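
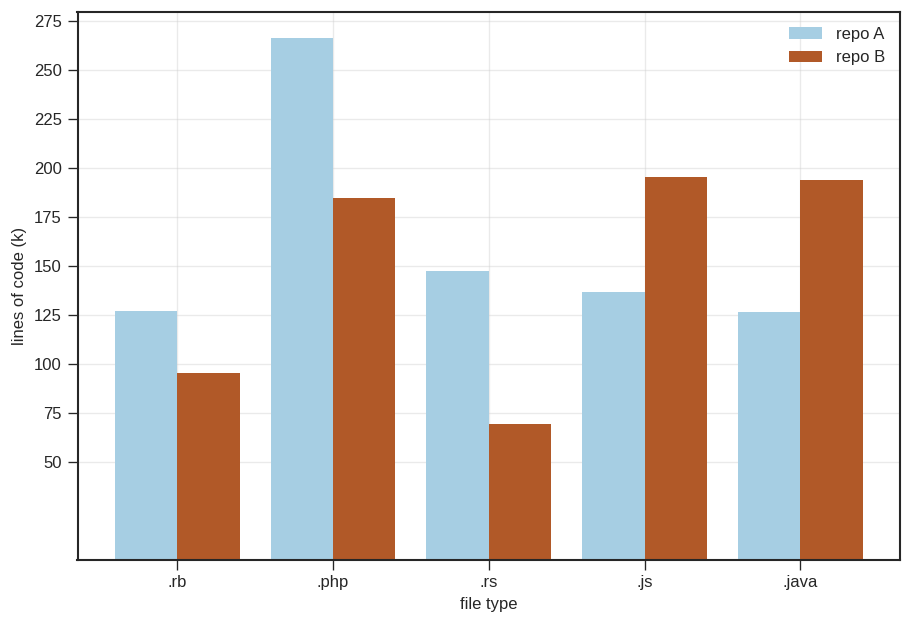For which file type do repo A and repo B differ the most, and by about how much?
.php: repo A ≈ 275, repo B ≈ 175 → gap ≈ 100. Next-largest (.rs) is only ≈ 75.

.php, ≈ 100 k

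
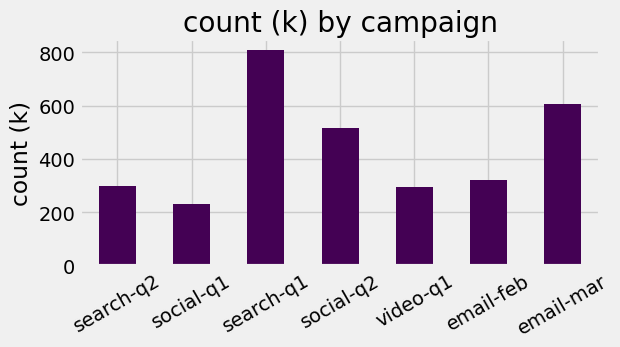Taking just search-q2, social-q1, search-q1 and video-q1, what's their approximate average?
(300 + 200 + 800 + 300) / 4 ≈ 400.

≈ 400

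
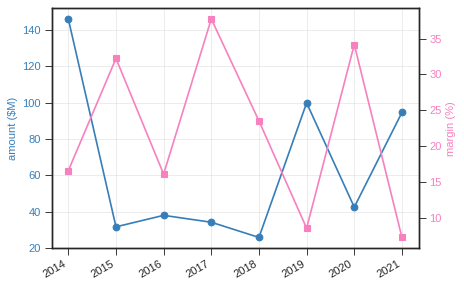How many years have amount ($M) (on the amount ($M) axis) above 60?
Above 60: 2014, 2019, 2021.

3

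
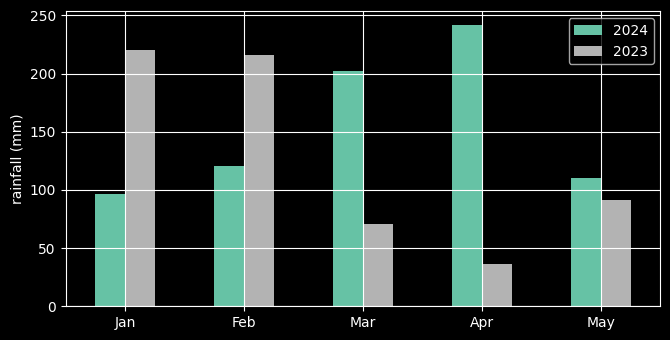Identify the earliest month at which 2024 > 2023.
Mar

Feb: 2024 ≈ 125 vs 2023 ≈ 225 (not yet); Mar: 2024 ≈ 200 vs 2023 ≈ 75 (first crossover).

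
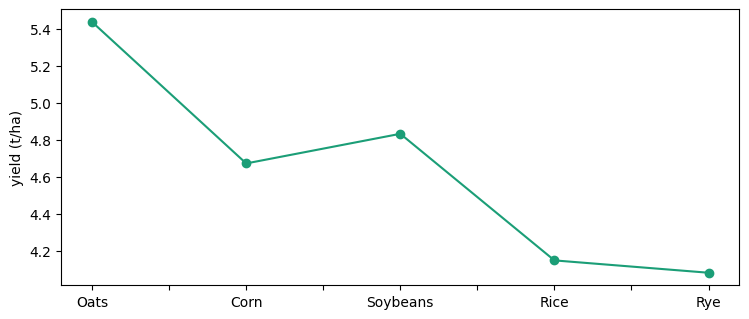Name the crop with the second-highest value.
Soybeans

Top 3: Oats ≈ 5.4, Soybeans ≈ 4.8, Corn ≈ 4.6.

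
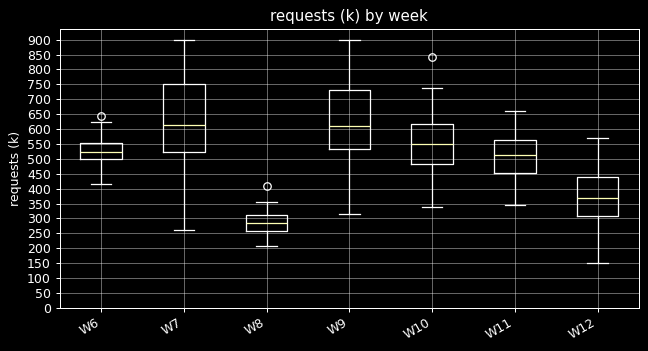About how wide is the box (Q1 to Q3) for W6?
Q3 ≈ 550, Q1 ≈ 500; IQR ≈ 50.

≈ 50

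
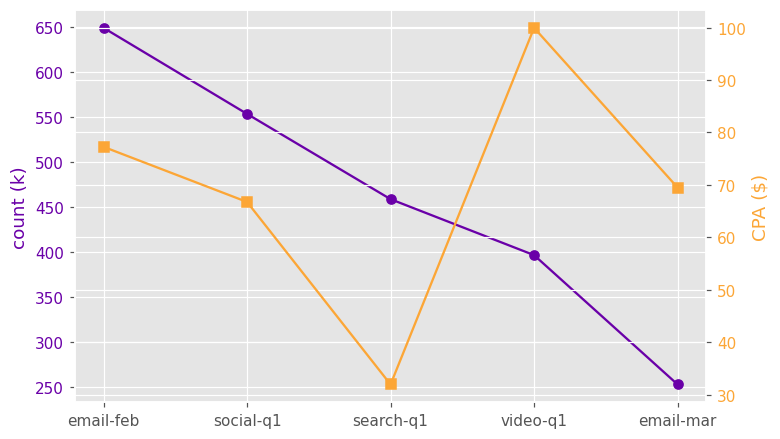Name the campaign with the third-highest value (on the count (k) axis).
Top 4 (on the count (k) axis): email-feb ≈ 650, social-q1 ≈ 550, search-q1 ≈ 450, video-q1 ≈ 400.

search-q1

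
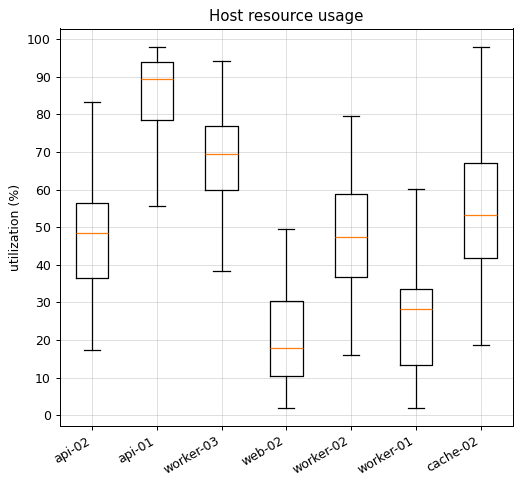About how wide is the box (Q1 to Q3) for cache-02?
Q3 ≈ 70, Q1 ≈ 40; IQR ≈ 30.

≈ 30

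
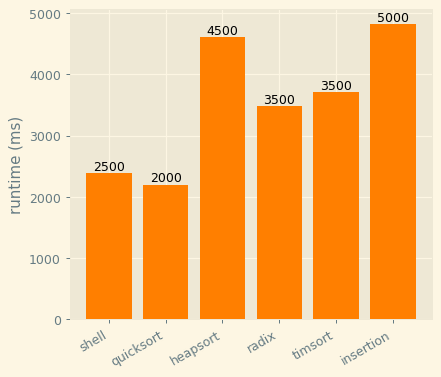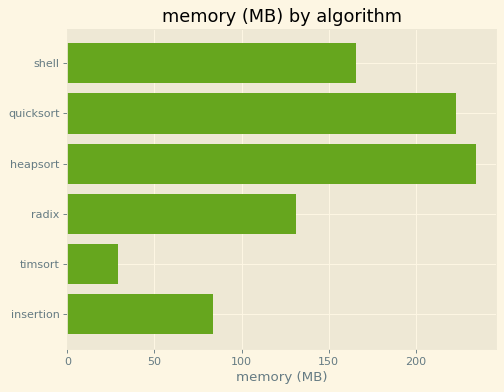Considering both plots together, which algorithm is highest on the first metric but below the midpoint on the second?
Chart 2 median memory (MB) ≈ 150; below-median algorithms: radix, timsort, insertion. Among those, insertion has the highest runtime (ms) (≈ 5000).

insertion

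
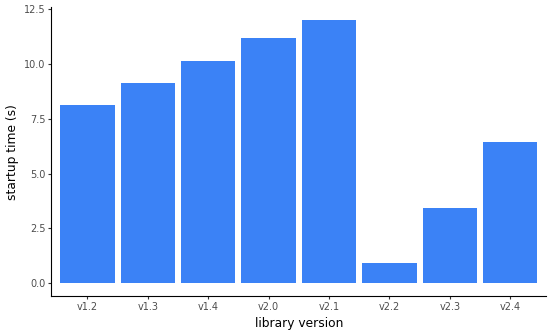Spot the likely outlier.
v2.2 ≈ 1; the rest sit between ≈ 3 and ≈ 12.

v2.2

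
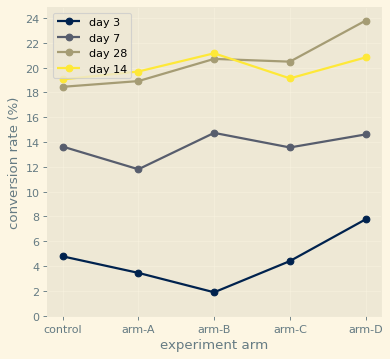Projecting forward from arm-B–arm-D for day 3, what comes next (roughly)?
≈ 11

Last three: 2, 4, 8 → slope ≈ 3/step → next ≈ 11.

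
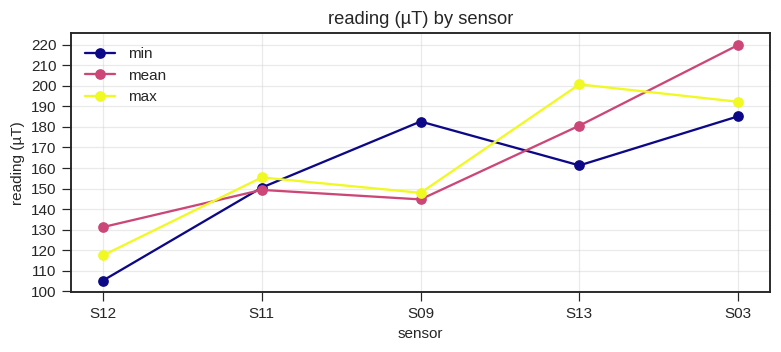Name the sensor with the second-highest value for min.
S09

Top 3 for min: S03 ≈ 190, S09 ≈ 180, S13 ≈ 160.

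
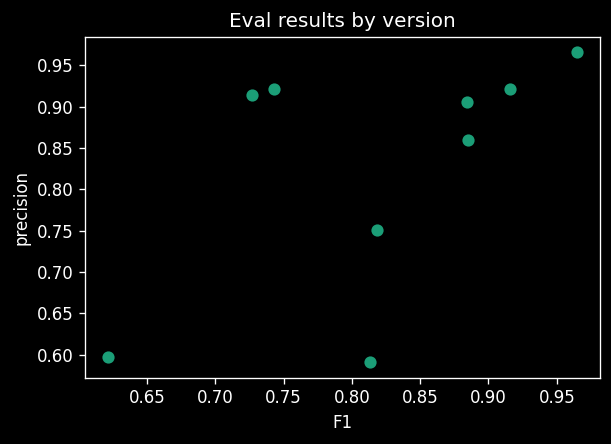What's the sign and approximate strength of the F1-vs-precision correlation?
positive, moderate

Points are positively correlated; moderate (|r| ≈ 0.5).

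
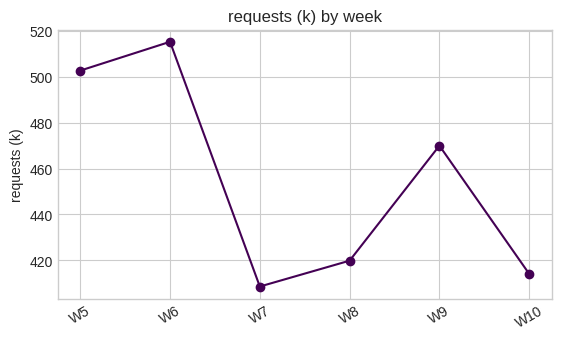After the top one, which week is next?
W5

Top 3: W6 ≈ 520, W5 ≈ 500, W9 ≈ 470.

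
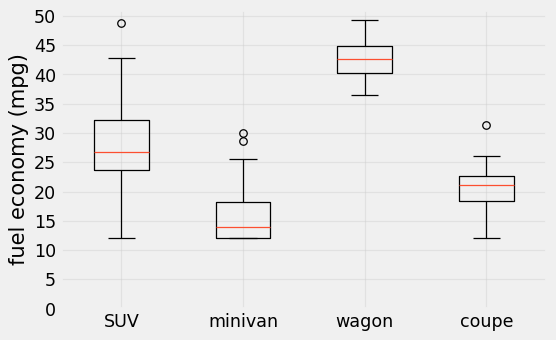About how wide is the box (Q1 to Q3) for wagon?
Q3 ≈ 45, Q1 ≈ 40; IQR ≈ 5.

≈ 5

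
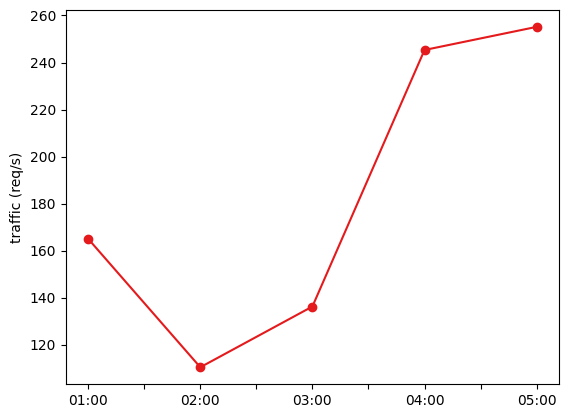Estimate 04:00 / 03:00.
04:00 ≈ 240, 03:00 ≈ 140; 240/140 ≈ 1.71.

≈ 1.71×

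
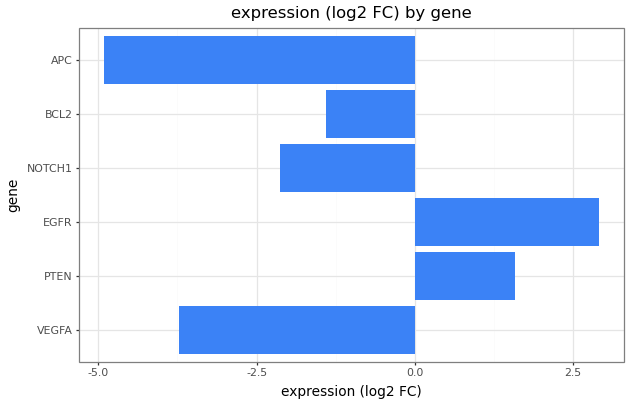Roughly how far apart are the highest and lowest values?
≈ 8

Max EGFR ≈ 3, min APC ≈ -5; range ≈ 8.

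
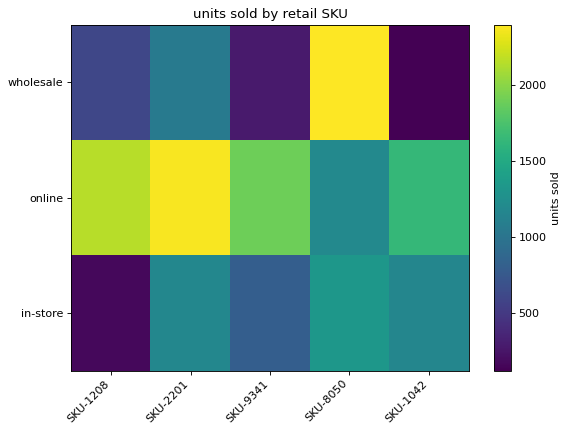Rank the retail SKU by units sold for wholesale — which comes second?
Top 3 for wholesale: SKU-8050 ≈ 2400, SKU-2201 ≈ 1000, SKU-1208 ≈ 600.

SKU-2201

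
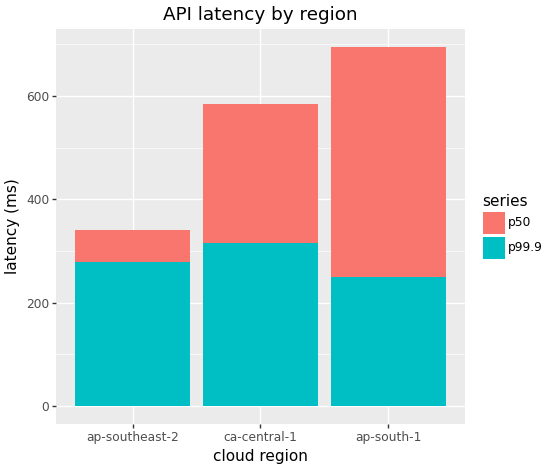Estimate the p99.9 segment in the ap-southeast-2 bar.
p99.9 top ≈ 300, bottom ≈ 0; segment ≈ 300.

≈ 300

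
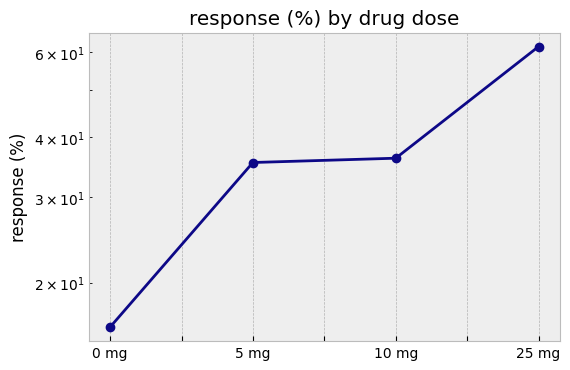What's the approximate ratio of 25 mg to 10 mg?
≈ 1.71×

25 mg ≈ 60, 10 mg ≈ 35; 60/35 ≈ 1.71.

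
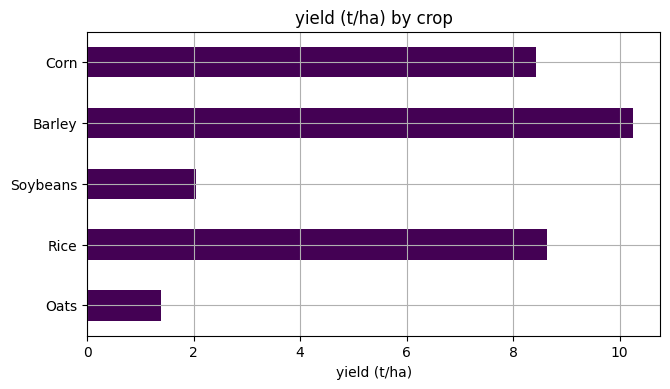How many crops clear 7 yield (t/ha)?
3

Above 7: Rice, Barley, Corn.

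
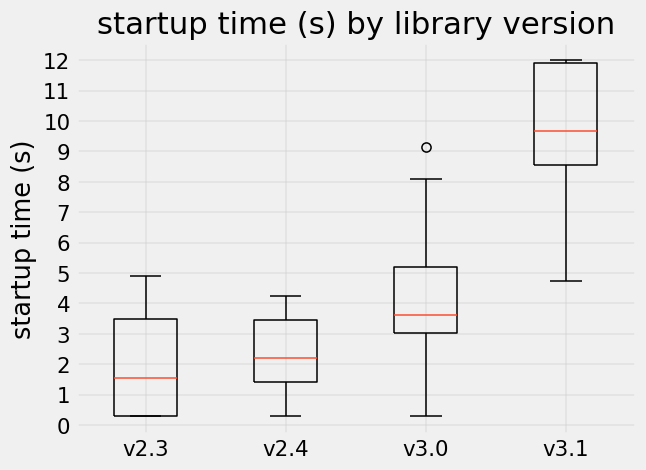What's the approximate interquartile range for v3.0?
Q3 ≈ 5, Q1 ≈ 3; IQR ≈ 2.

≈ 2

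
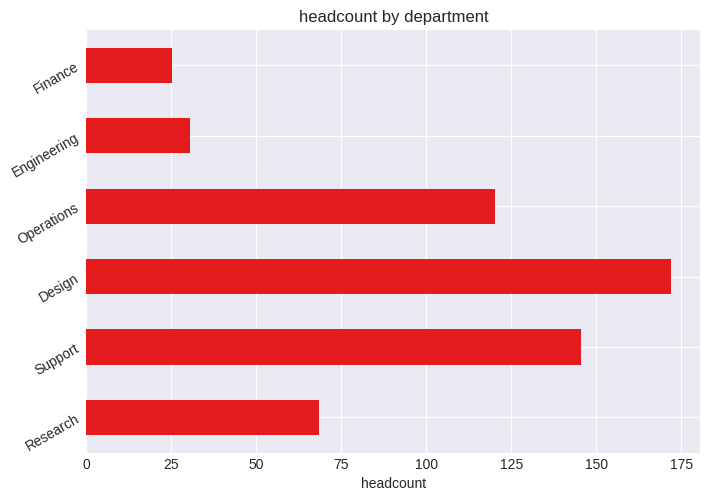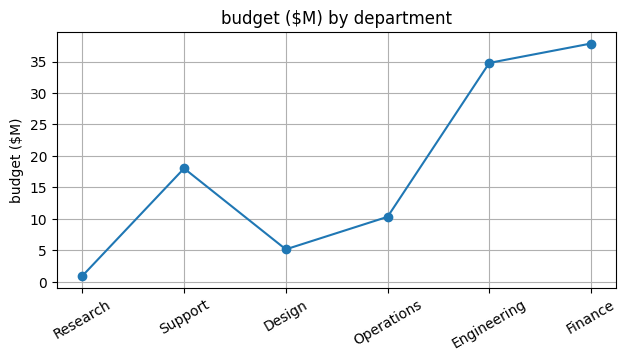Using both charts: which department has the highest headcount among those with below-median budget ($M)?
Chart 2 median budget ($M) ≈ 15; below-median departments: Research, Design, Operations. Among those, Design has the highest headcount (≈ 180).

Design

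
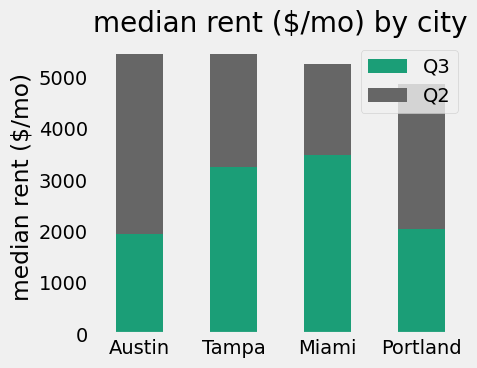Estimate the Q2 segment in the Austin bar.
≈ 3500

Q2 top ≈ 5500, bottom ≈ 2000; segment ≈ 3500.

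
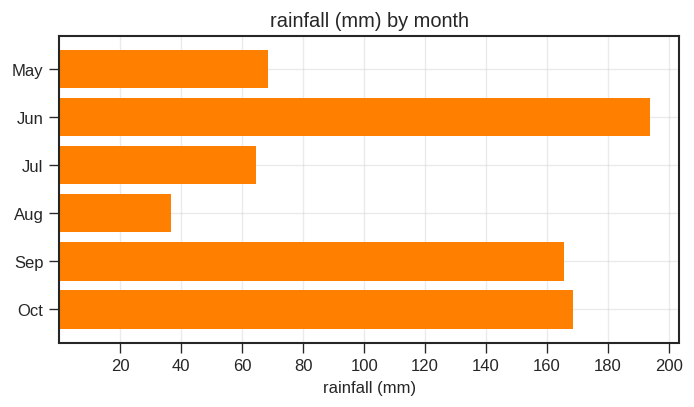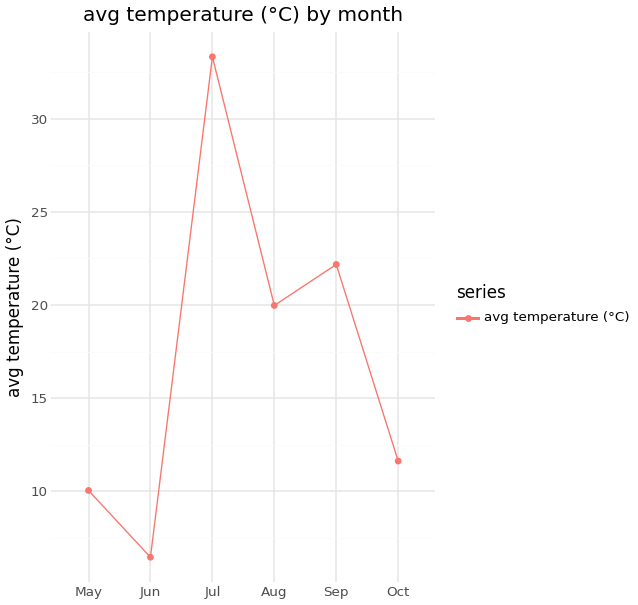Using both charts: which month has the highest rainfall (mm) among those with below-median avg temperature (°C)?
Jun

Chart 2 median avg temperature (°C) ≈ 15; below-median months: May, Jun, Oct. Among those, Jun has the highest rainfall (mm) (≈ 200).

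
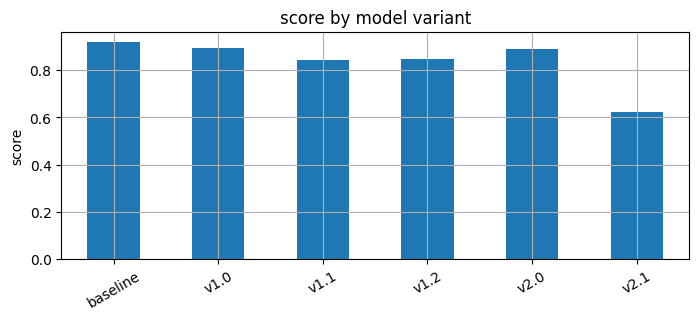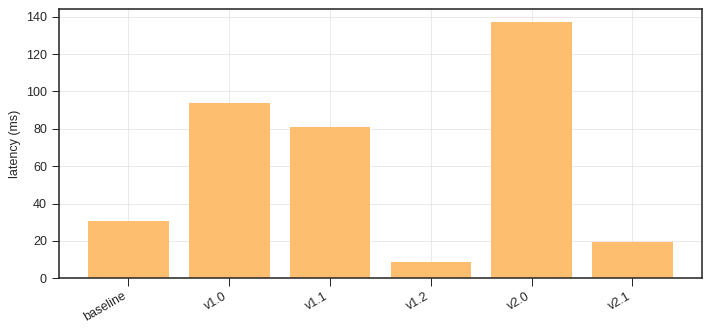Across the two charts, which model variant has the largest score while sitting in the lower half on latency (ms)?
baseline

Chart 2 median latency (ms) ≈ 60; below-median model variants: baseline, v1.2, v2.1. Among those, baseline has the highest score (≈ 0.9).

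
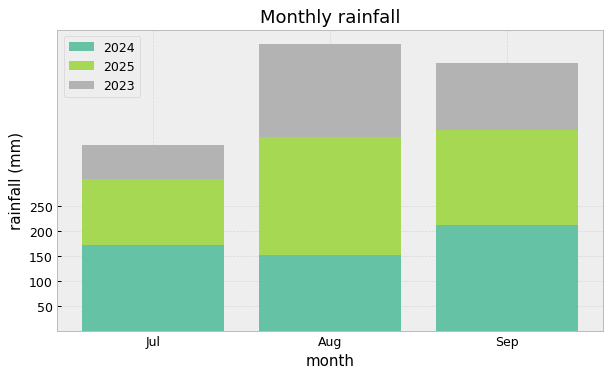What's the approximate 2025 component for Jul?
2025 top ≈ 300, bottom ≈ 150; segment ≈ 150.

≈ 150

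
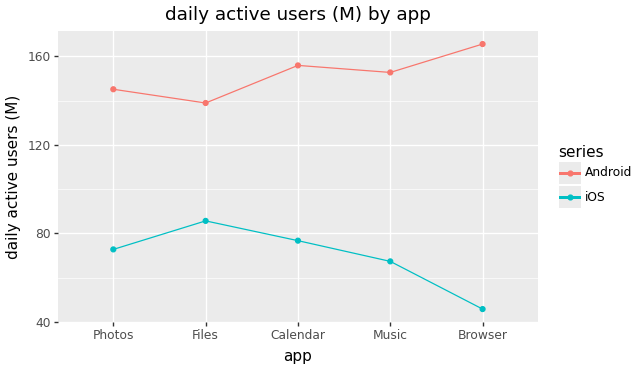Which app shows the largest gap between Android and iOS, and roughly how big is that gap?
Browser: Android ≈ 170, iOS ≈ 50 → gap ≈ 120. Next-largest (Music) is only ≈ 80.

Browser, ≈ 120 M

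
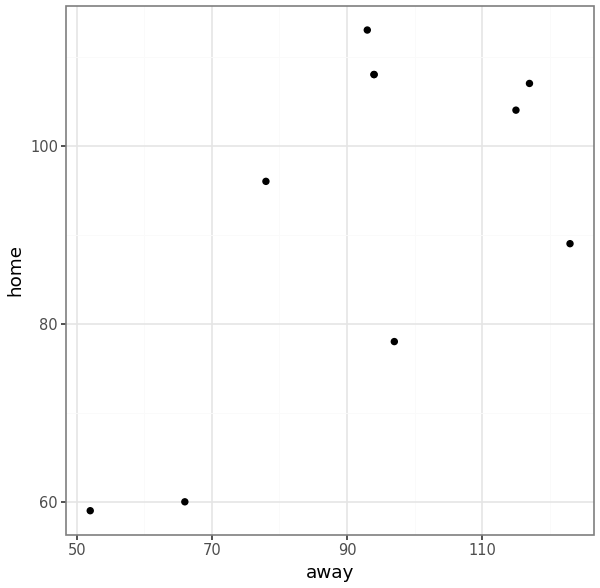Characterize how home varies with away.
Points are positively correlated; moderate (|r| ≈ 0.6).

positive, moderate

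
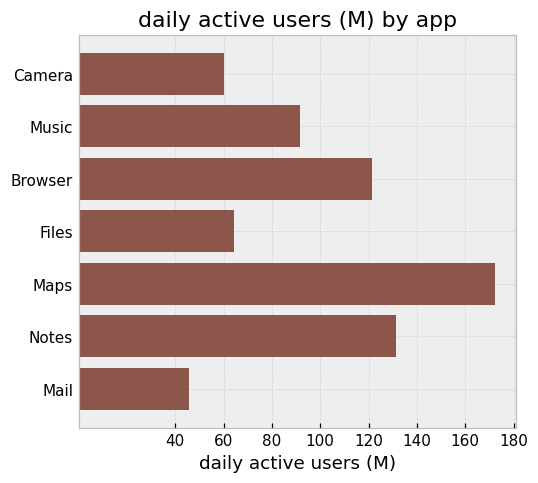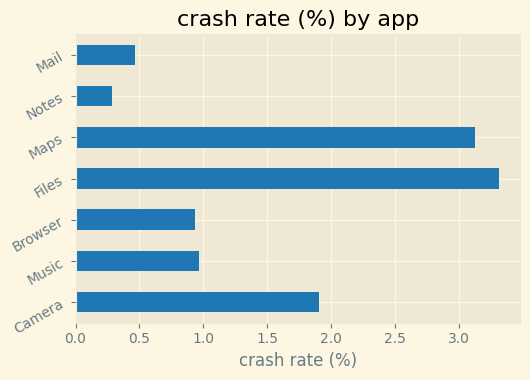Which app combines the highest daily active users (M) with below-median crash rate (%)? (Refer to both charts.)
Notes

Chart 2 median crash rate (%) ≈ 1; below-median apps: Browser, Notes, Mail. Among those, Notes has the highest daily active users (M) (≈ 140).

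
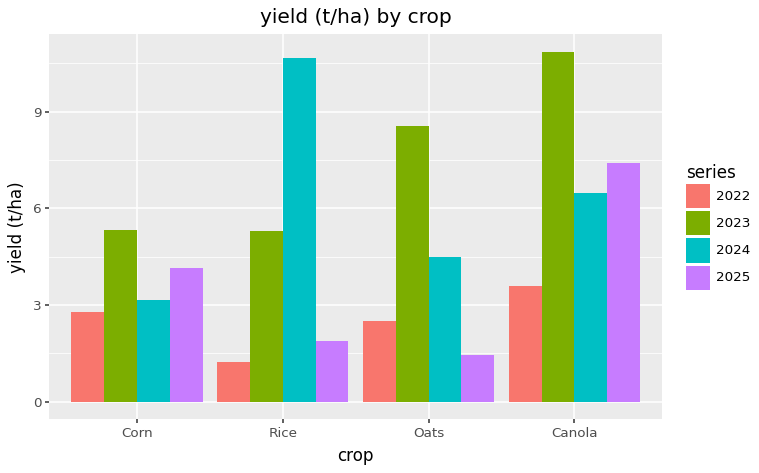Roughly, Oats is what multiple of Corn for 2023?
≈ 1.8×

Oats ≈ 9, Corn ≈ 5; 9/5 ≈ 1.8.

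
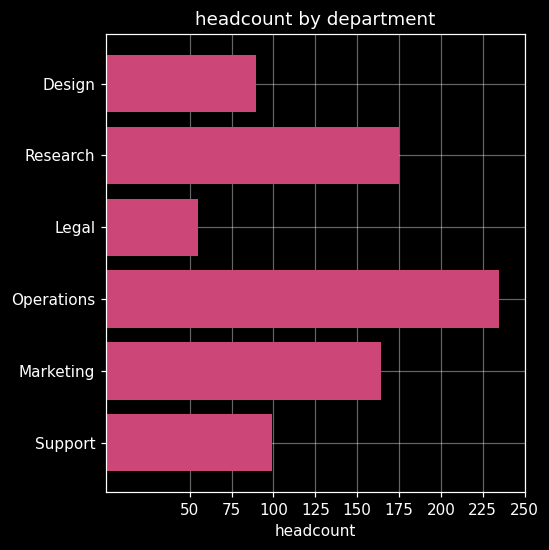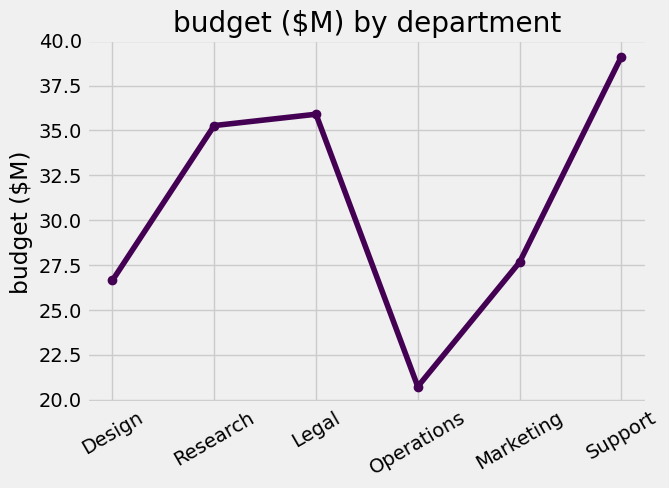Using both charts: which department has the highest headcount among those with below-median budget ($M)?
Chart 2 median budget ($M) ≈ 30; below-median departments: Design, Operations, Marketing. Among those, Operations has the highest headcount (≈ 225).

Operations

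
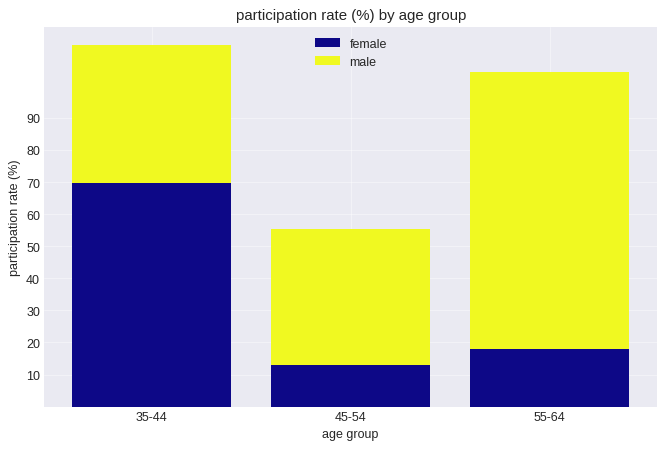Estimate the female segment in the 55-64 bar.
female top ≈ 20, bottom ≈ 0; segment ≈ 20.

≈ 20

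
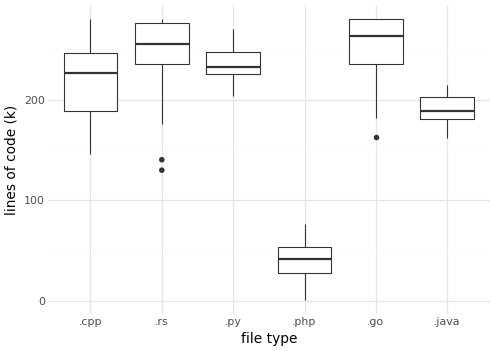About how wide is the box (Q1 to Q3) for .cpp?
≈ 60

Q3 ≈ 240, Q1 ≈ 180; IQR ≈ 60.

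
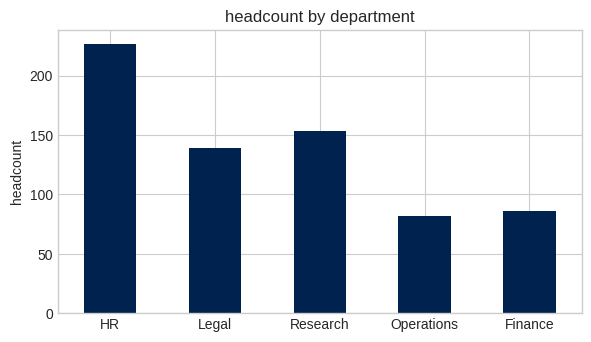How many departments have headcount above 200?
1

Above 200: HR.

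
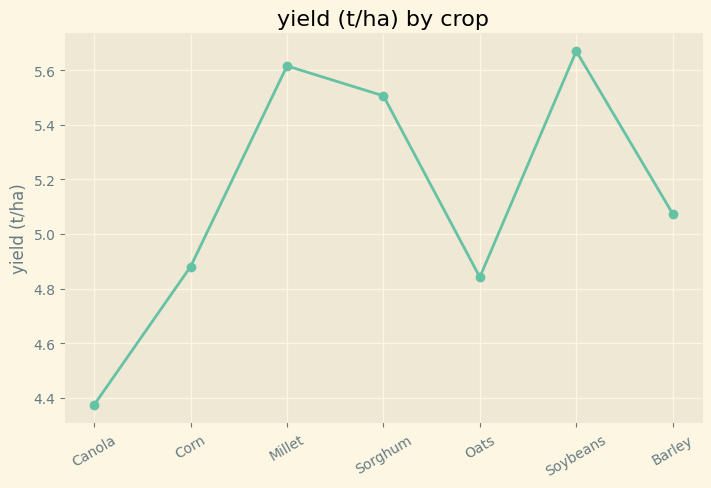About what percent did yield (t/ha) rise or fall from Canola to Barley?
≈ +13.6%

Canola ≈ 4.4, Barley ≈ 5.0; (5.0 − 4.4) / 4.4 ≈ +13.6%.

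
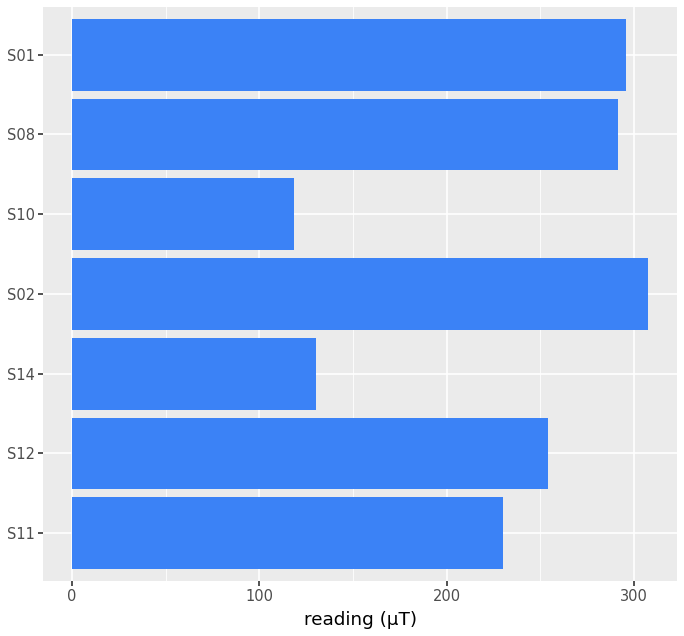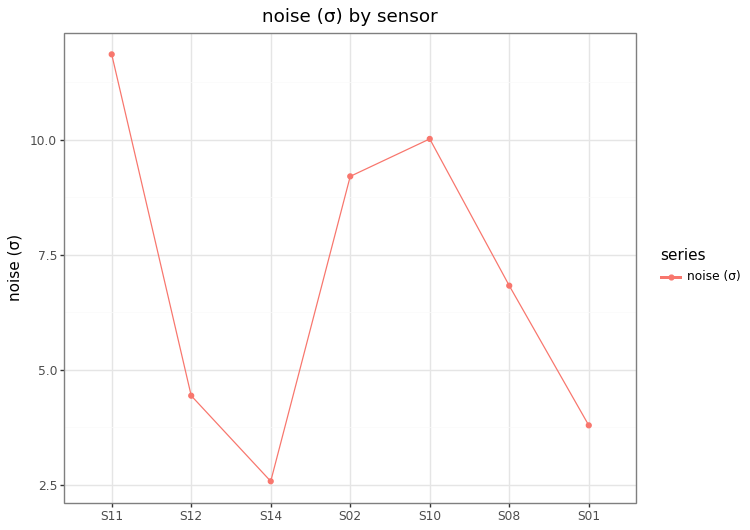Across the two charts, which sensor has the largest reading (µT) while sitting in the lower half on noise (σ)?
S01

Chart 2 median noise (σ) ≈ 6; below-median sensors: S12, S14, S01. Among those, S01 has the highest reading (µT) (≈ 300).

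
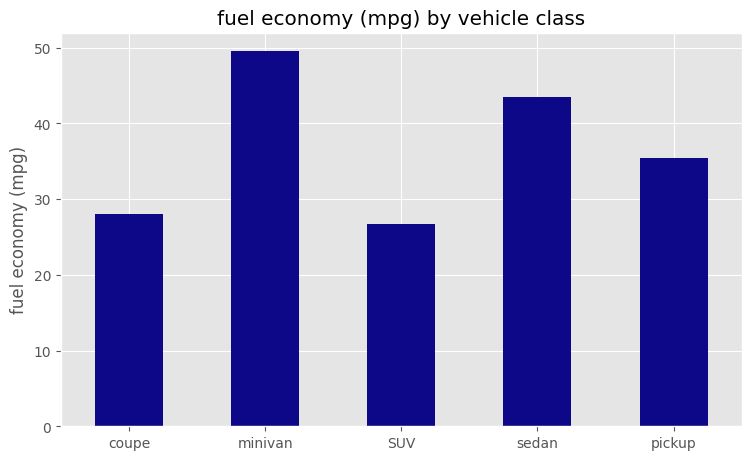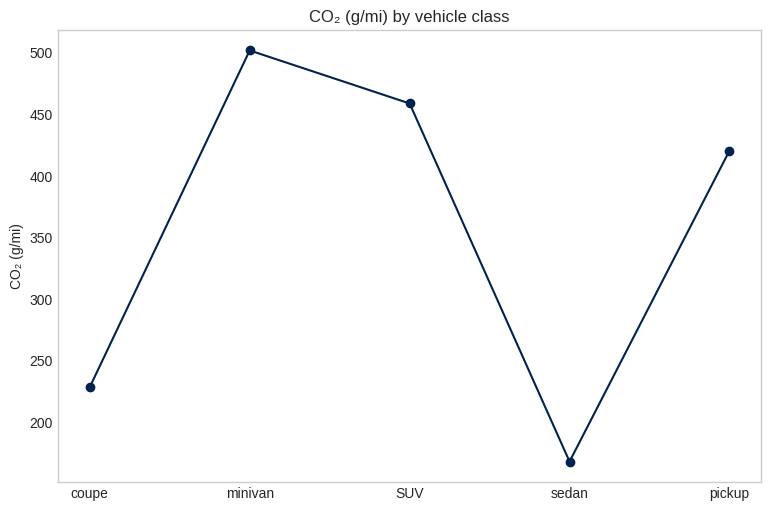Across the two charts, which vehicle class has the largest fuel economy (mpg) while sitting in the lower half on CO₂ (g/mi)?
Chart 2 median CO₂ (g/mi) ≈ 400; below-median vehicle classes: coupe, sedan. Among those, sedan has the highest fuel economy (mpg) (≈ 45).

sedan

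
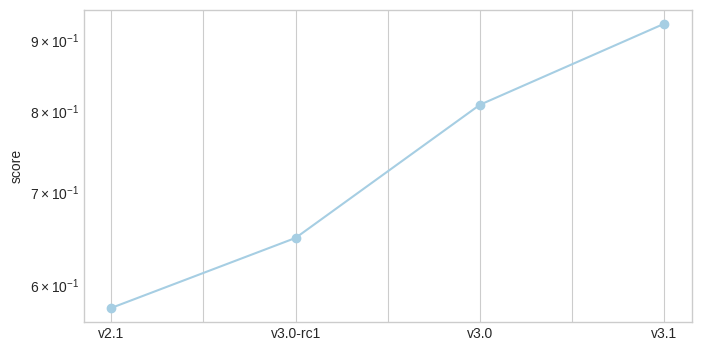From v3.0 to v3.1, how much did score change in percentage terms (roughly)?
≈ +12.5%

v3.0 ≈ 0.80, v3.1 ≈ 0.90; (0.90 − 0.80) / 0.80 ≈ +12.5%.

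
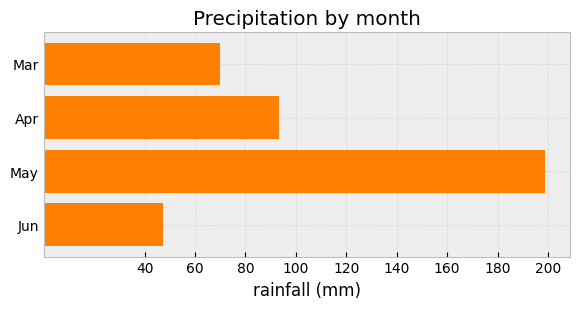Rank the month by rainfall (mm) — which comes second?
Top 3: May ≈ 200, Apr ≈ 100, Mar ≈ 60.

Apr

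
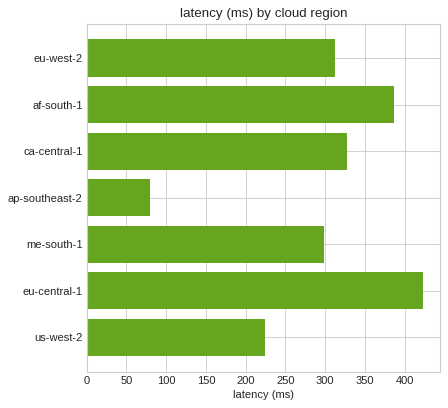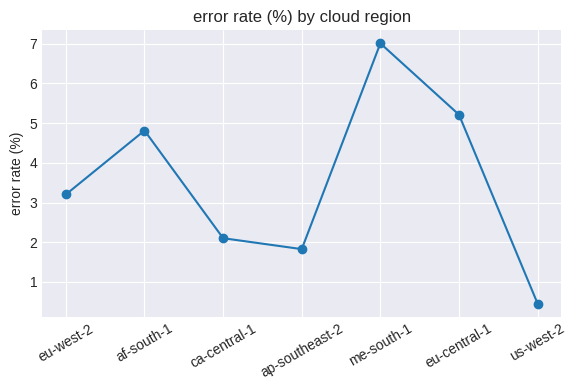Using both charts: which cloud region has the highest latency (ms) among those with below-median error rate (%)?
Chart 2 median error rate (%) ≈ 3; below-median cloud regions: ca-central-1, ap-southeast-2, us-west-2. Among those, ca-central-1 has the highest latency (ms) (≈ 350).

ca-central-1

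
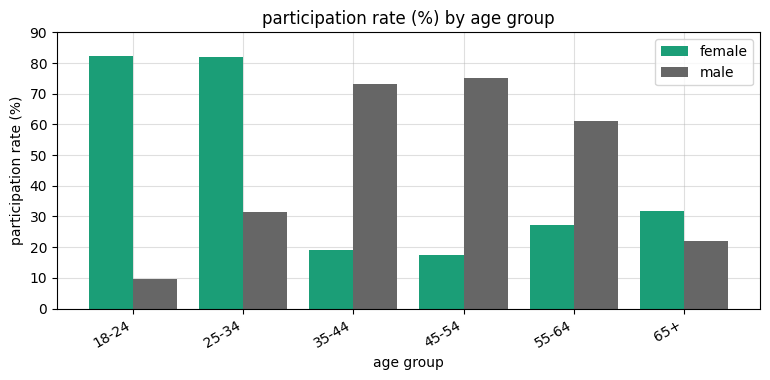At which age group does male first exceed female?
35-44

25-34: male ≈ 30 vs female ≈ 80 (not yet); 35-44: male ≈ 70 vs female ≈ 20 (first crossover).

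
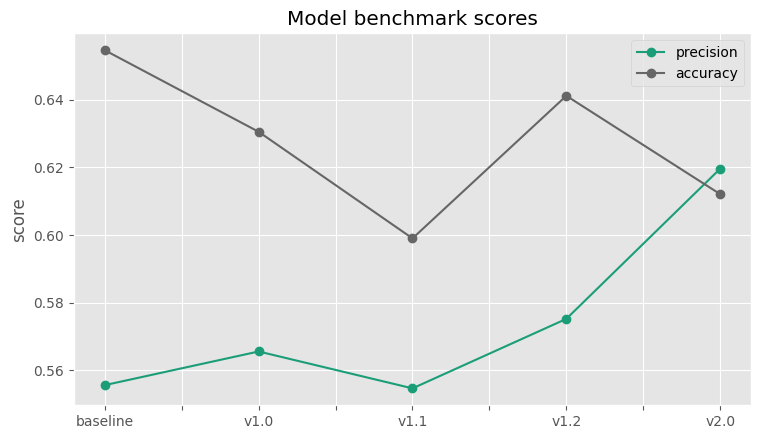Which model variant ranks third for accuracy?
v1.0

Top 4 for accuracy: baseline ≈ 0.65, v1.2 ≈ 0.64, v1.0 ≈ 0.63, v2.0 ≈ 0.61.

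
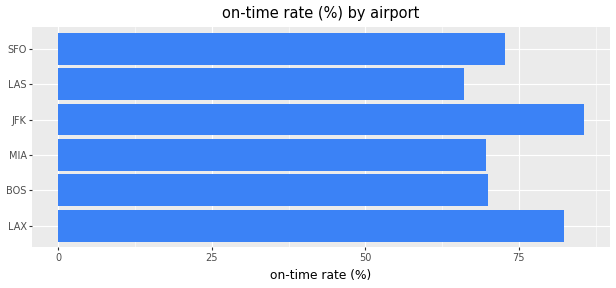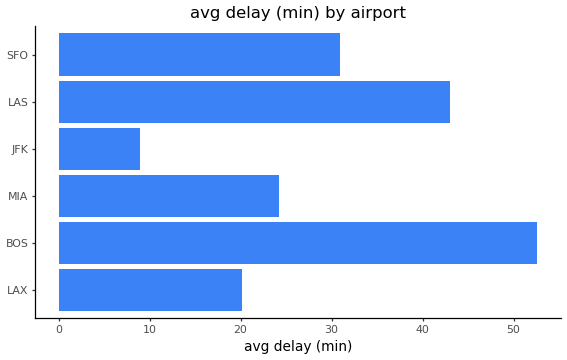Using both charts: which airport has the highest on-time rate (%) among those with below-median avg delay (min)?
JFK

Chart 2 median avg delay (min) ≈ 30; below-median airports: LAX, MIA, JFK. Among those, JFK has the highest on-time rate (%) (≈ 90).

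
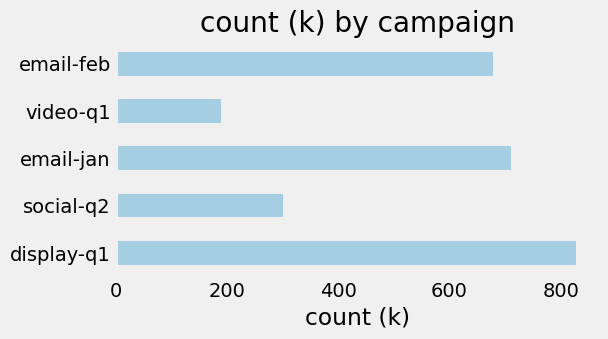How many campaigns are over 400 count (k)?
3

Above 400: display-q1, email-jan, email-feb.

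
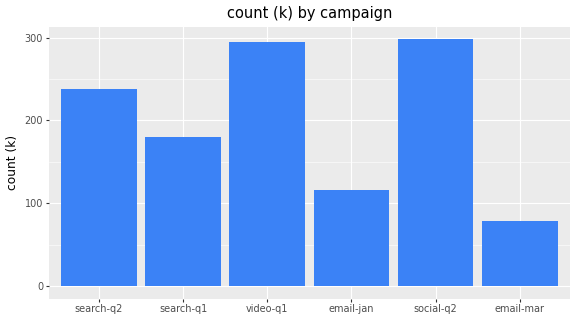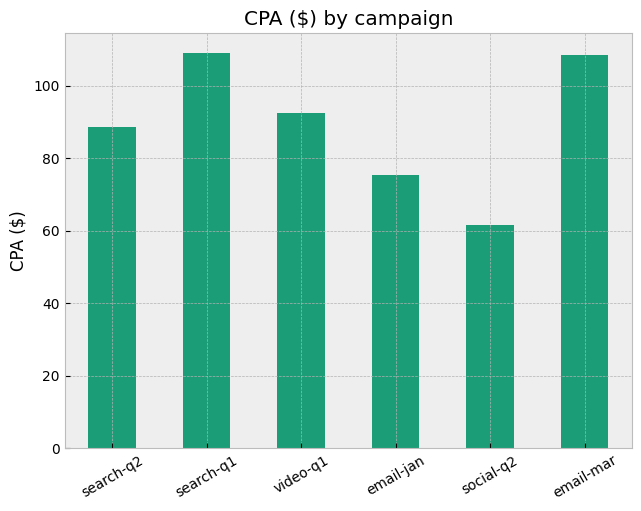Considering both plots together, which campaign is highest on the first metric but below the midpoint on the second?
Chart 2 median CPA ($) ≈ 90; below-median campaigns: search-q2, email-jan, social-q2. Among those, social-q2 has the highest count (k) (≈ 300).

social-q2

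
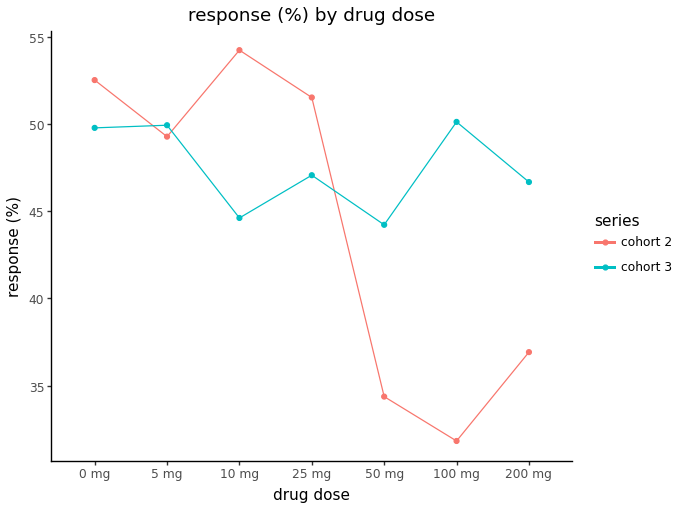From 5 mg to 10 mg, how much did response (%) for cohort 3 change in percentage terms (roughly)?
≈ -12%

5 mg ≈ 50, 10 mg ≈ 44; (44 − 50) / 50 ≈ -12%.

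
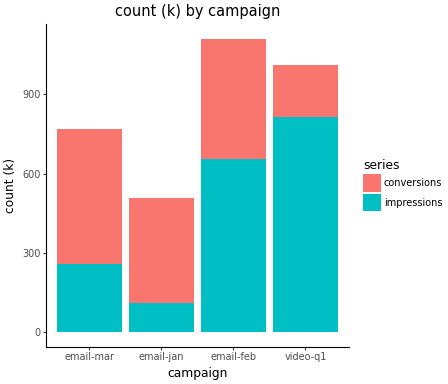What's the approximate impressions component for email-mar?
impressions top ≈ 300, bottom ≈ 0; segment ≈ 300.

≈ 300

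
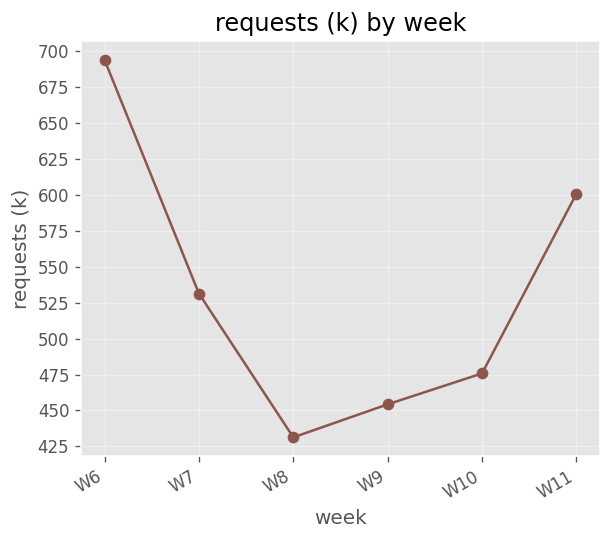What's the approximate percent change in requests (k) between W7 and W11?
≈ +14.3%

W7 ≈ 525, W11 ≈ 600; (600 − 525) / 525 ≈ +14.3%.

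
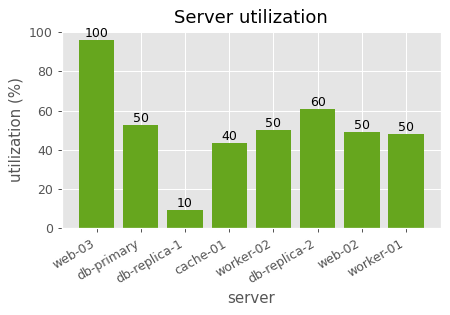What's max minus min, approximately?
≈ 90

Max web-03 ≈ 100, min db-replica-1 ≈ 10; range ≈ 90.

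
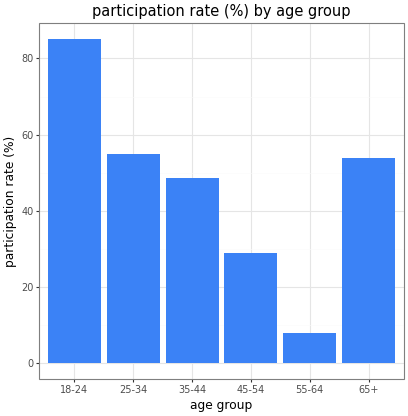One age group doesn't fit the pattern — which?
55-64

55-64 ≈ 10; the rest sit between ≈ 30 and ≈ 90.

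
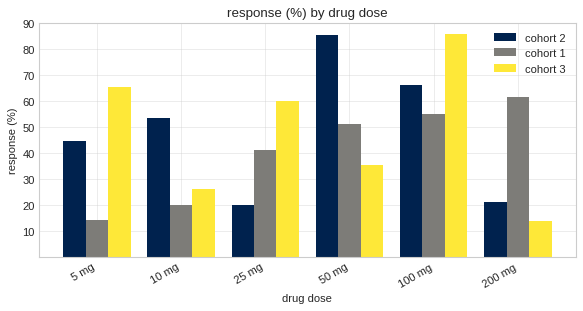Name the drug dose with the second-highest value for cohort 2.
100 mg

Top 3 for cohort 2: 50 mg ≈ 90, 100 mg ≈ 70, 10 mg ≈ 50.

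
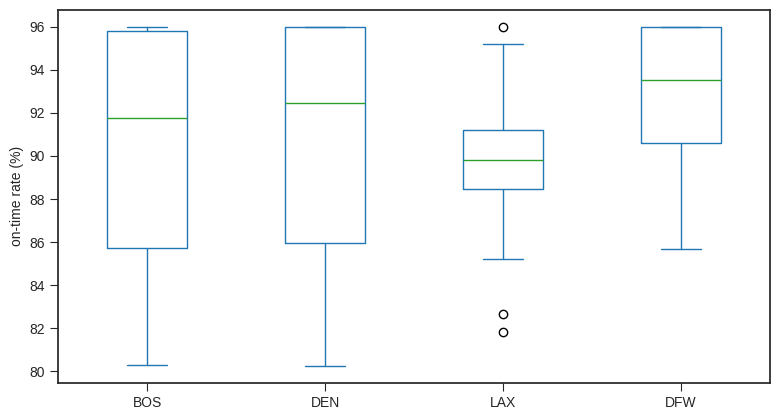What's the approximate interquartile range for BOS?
Q3 ≈ 96.0, Q1 ≈ 85.5; IQR ≈ 10.5.

≈ 10.5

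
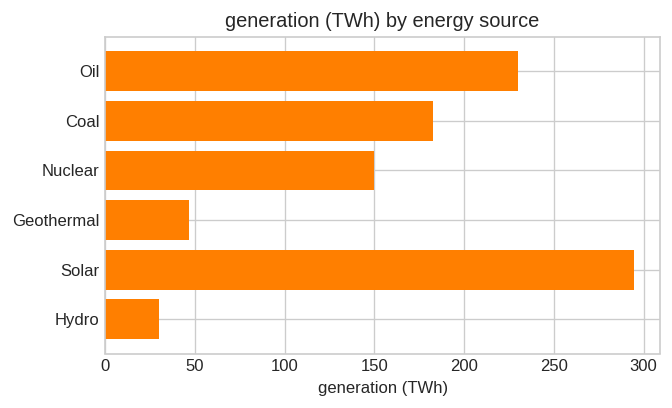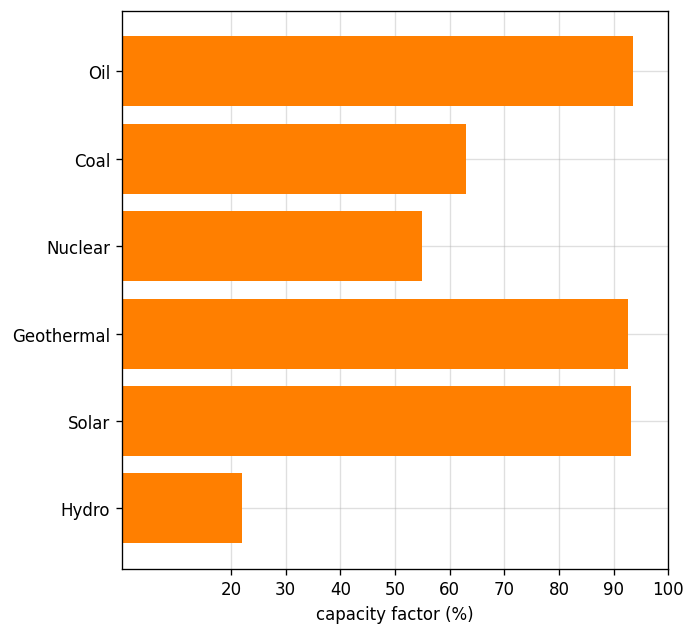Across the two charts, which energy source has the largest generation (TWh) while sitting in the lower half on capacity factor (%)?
Coal

Chart 2 median capacity factor (%) ≈ 80; below-median energy sources: Coal, Nuclear, Hydro. Among those, Coal has the highest generation (TWh) (≈ 200).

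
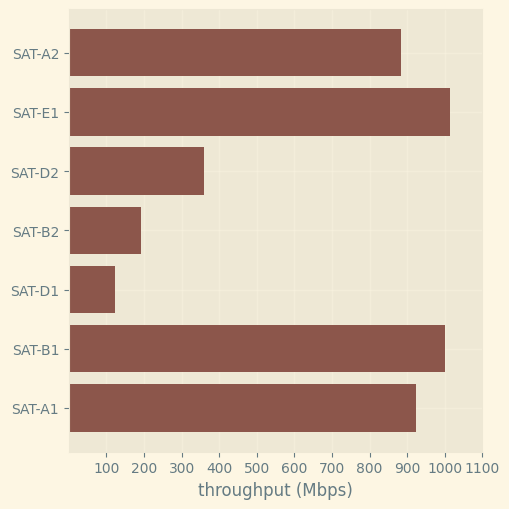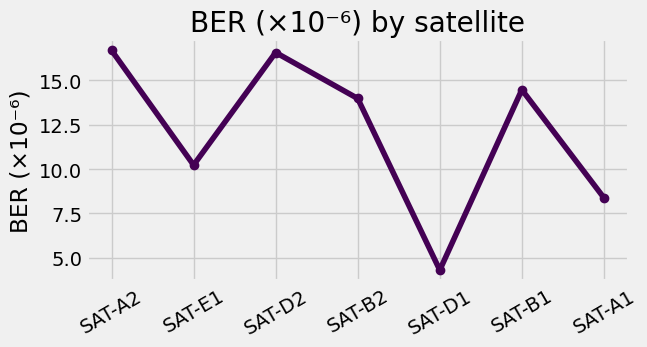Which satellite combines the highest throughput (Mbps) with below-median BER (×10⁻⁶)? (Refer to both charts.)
SAT-E1

Chart 2 median BER (×10⁻⁶) ≈ 14; below-median satellites: SAT-E1, SAT-D1, SAT-A1. Among those, SAT-E1 has the highest throughput (Mbps) (≈ 1000).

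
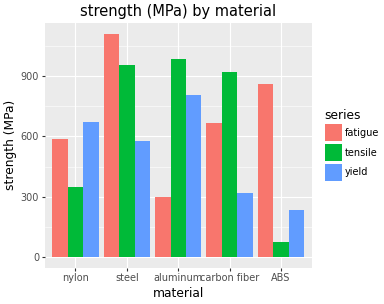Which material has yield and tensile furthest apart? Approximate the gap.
carbon fiber: yield ≈ 300, tensile ≈ 900 → gap ≈ 600. Next-largest (steel) is only ≈ 400.

carbon fiber, ≈ 600 MPa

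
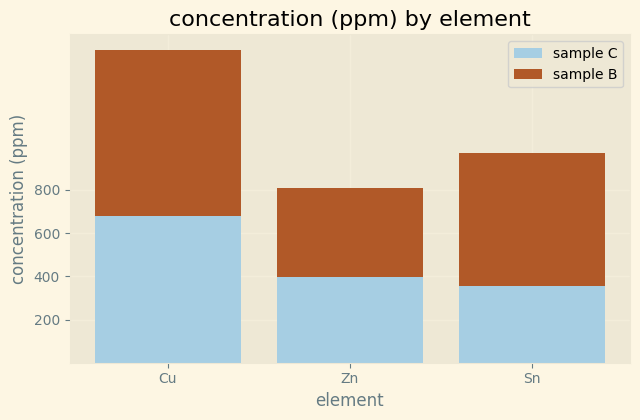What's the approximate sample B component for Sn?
sample B top ≈ 1000, bottom ≈ 400; segment ≈ 600.

≈ 600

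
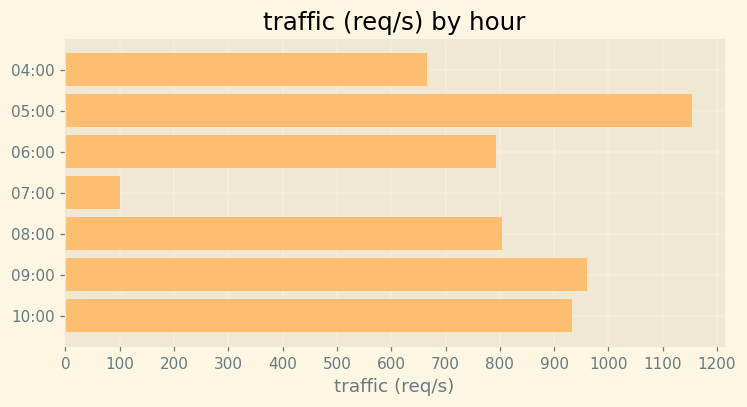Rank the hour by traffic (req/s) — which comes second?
Top 3: 05:00 ≈ 1200, 09:00 ≈ 1000, 10:00 ≈ 900.

09:00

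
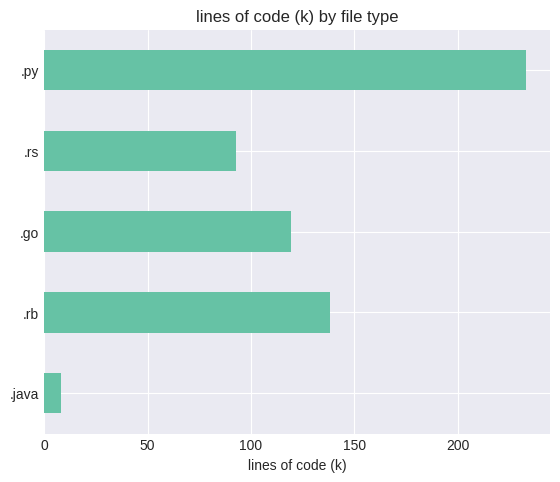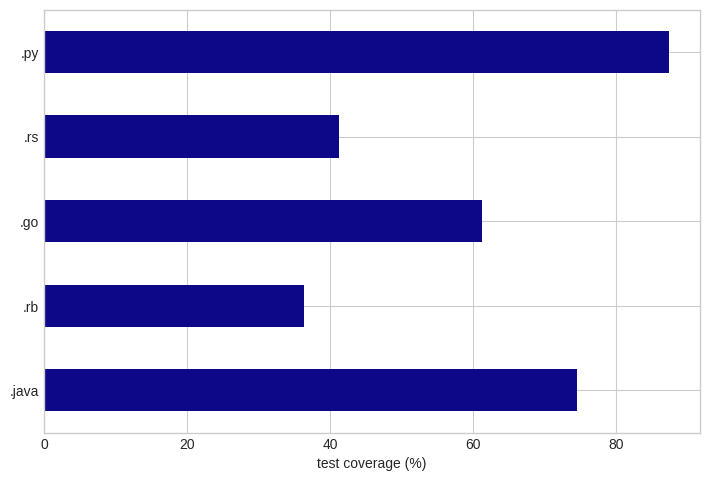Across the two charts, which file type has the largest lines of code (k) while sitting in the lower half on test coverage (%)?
Chart 2 median test coverage (%) ≈ 60; below-median file types: .rb, .rs. Among those, .rb has the highest lines of code (k) (≈ 150).

.rb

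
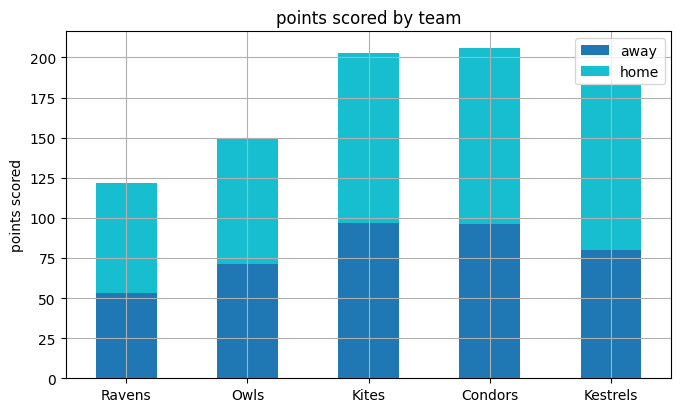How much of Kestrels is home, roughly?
home top ≈ 180, bottom ≈ 80; segment ≈ 100.

≈ 100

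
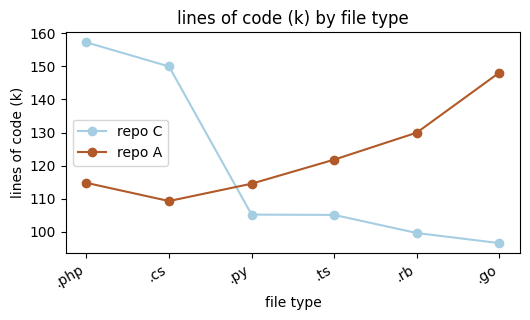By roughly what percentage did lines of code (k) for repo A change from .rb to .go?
≈ +15.4%

.rb ≈ 130, .go ≈ 150; (150 − 130) / 130 ≈ +15.4%.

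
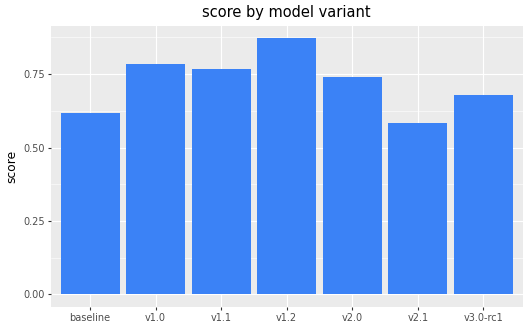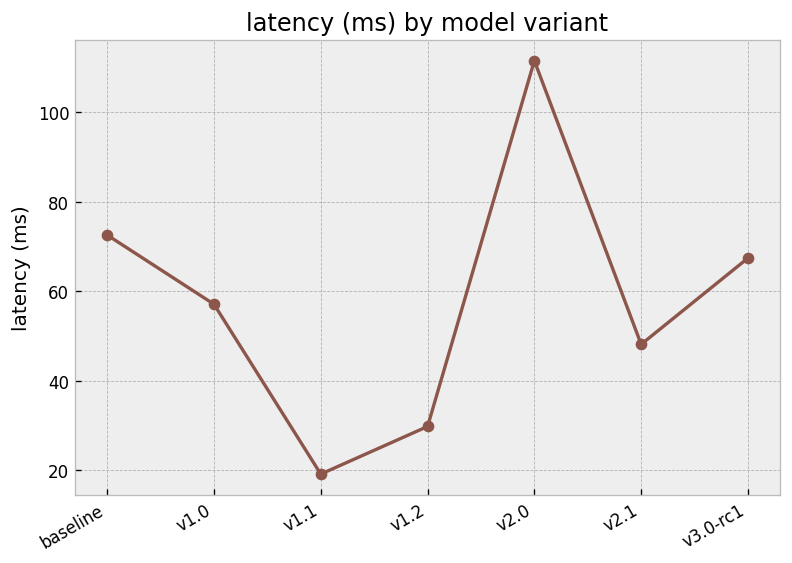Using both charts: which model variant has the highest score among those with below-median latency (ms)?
v1.2

Chart 2 median latency (ms) ≈ 60; below-median model variants: v1.1, v1.2, v2.1. Among those, v1.2 has the highest score (≈ 0.9).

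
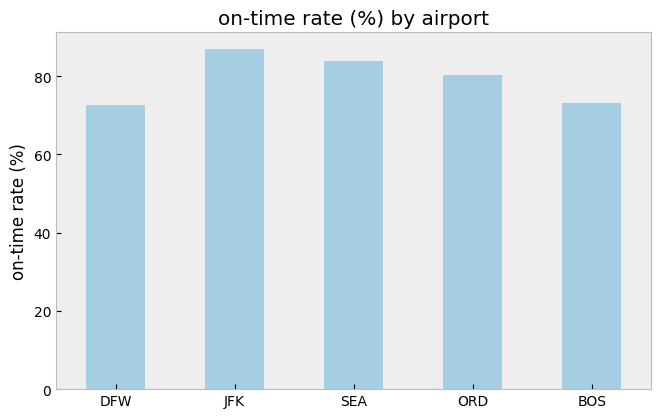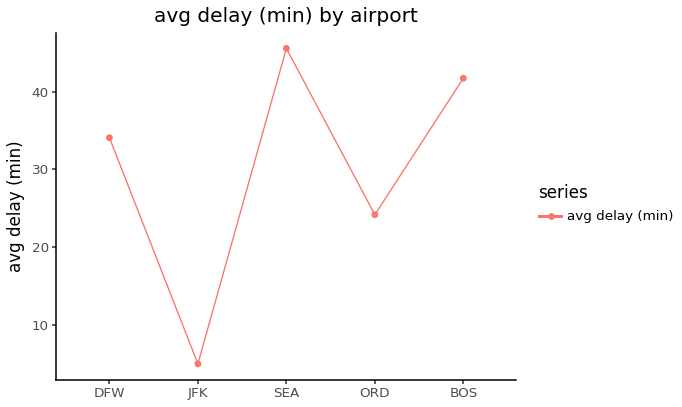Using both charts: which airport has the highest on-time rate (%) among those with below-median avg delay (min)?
Chart 2 median avg delay (min) ≈ 35; below-median airports: JFK, ORD. Among those, JFK has the highest on-time rate (%) (≈ 90).

JFK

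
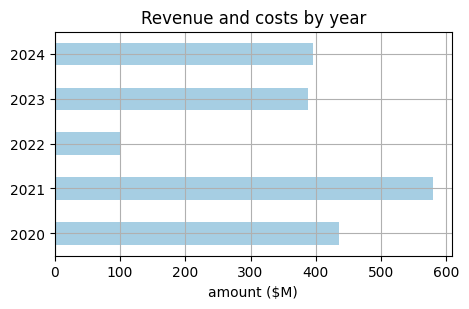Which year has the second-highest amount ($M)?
Top 3: 2021 ≈ 600, 2020 ≈ 450, 2024 ≈ 400.

2020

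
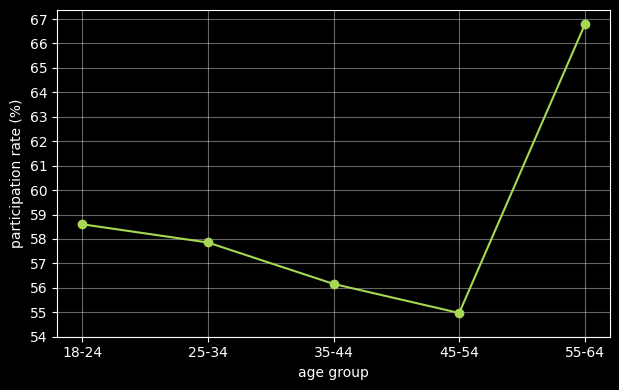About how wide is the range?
Max 55-64 ≈ 67, min 45-54 ≈ 55; range ≈ 12.

≈ 12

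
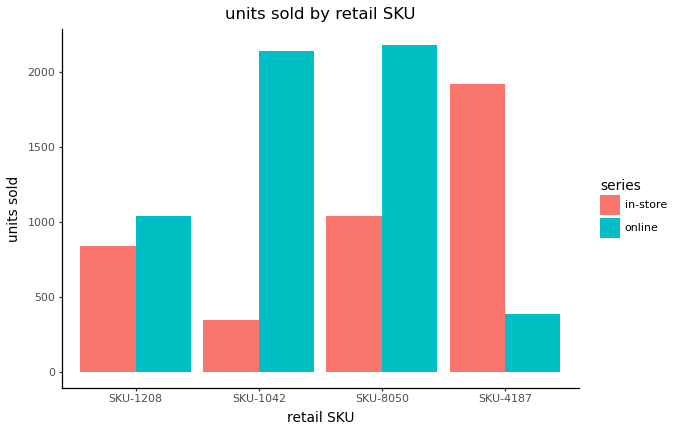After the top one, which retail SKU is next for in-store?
SKU-8050

Top 3 for in-store: SKU-4187 ≈ 2000, SKU-8050 ≈ 1000, SKU-1208 ≈ 800.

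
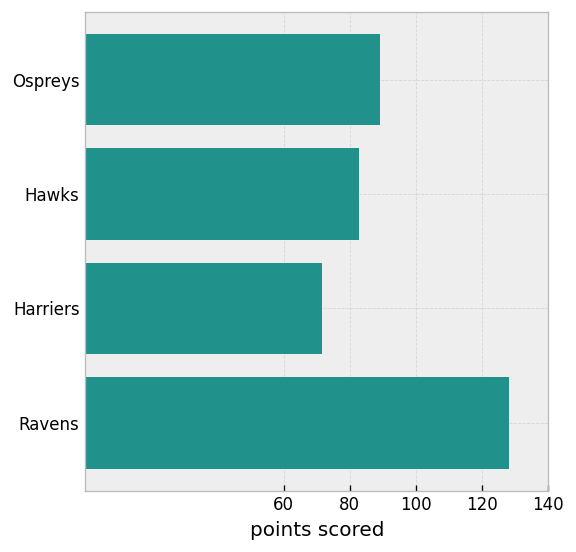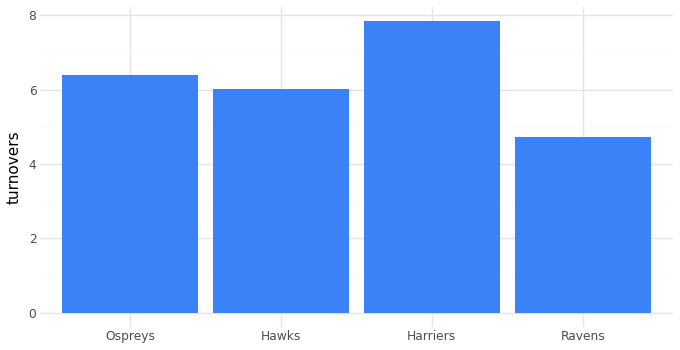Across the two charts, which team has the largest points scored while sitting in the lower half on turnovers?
Ravens

Chart 2 median turnovers ≈ 6; below-median teams: Hawks, Ravens. Among those, Ravens has the highest points scored (≈ 120).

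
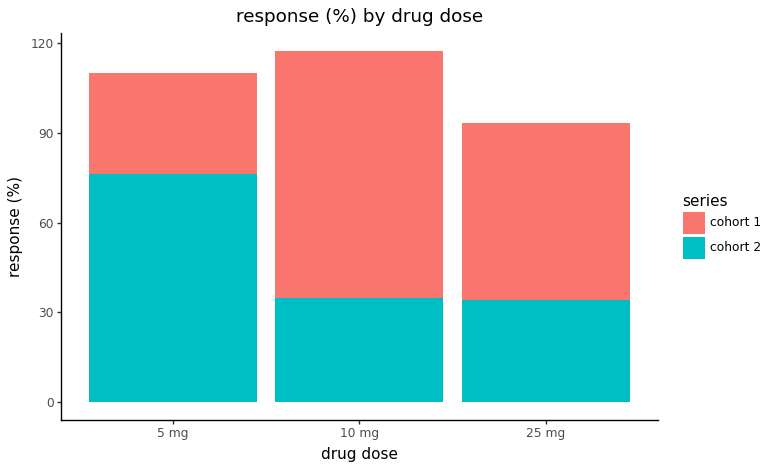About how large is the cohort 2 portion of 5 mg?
≈ 80

cohort 2 top ≈ 80, bottom ≈ 0; segment ≈ 80.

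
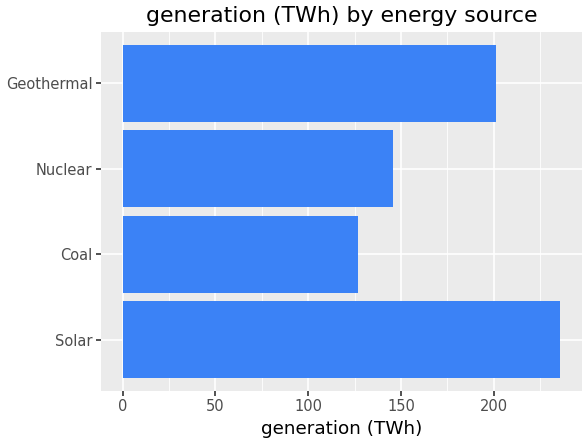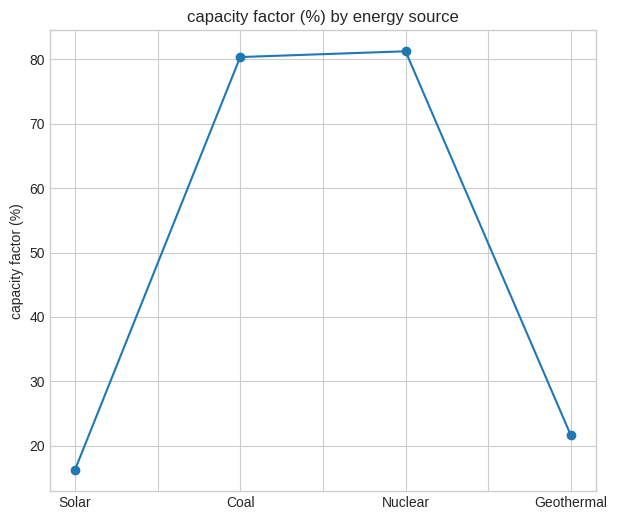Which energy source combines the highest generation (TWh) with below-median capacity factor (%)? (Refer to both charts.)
Chart 2 median capacity factor (%) ≈ 50; below-median energy sources: Solar, Geothermal. Among those, Solar has the highest generation (TWh) (≈ 225).

Solar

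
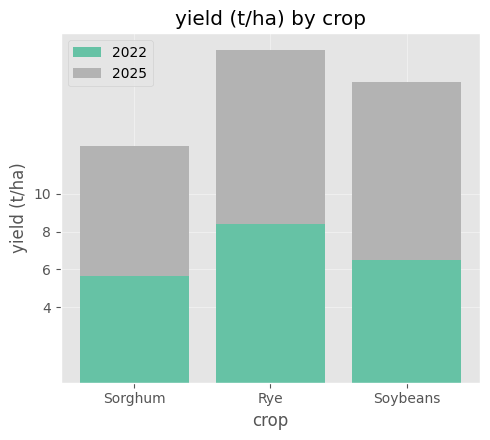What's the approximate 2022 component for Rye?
≈ 8

2022 top ≈ 8, bottom ≈ 0; segment ≈ 8.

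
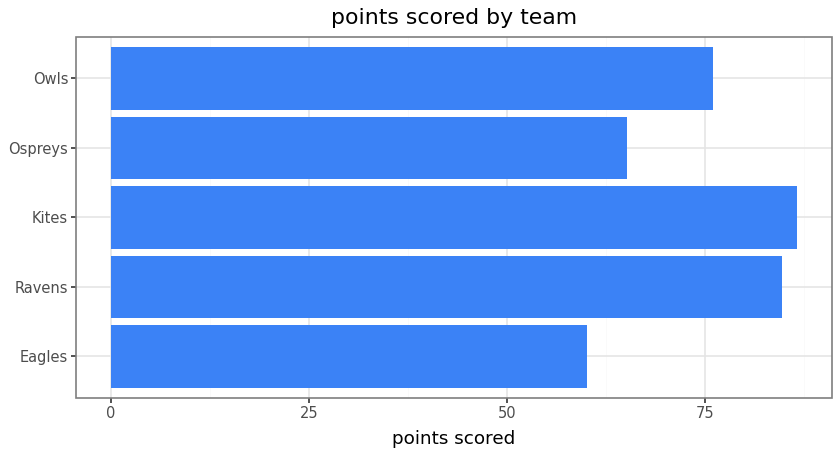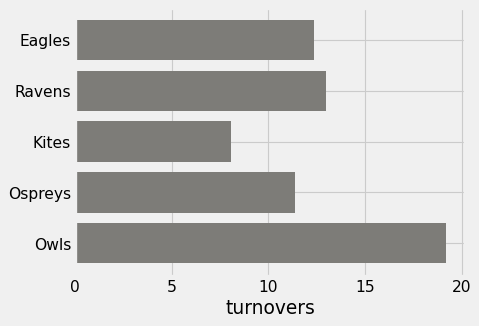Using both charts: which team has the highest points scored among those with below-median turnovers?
Kites

Chart 2 median turnovers ≈ 12; below-median teams: Kites, Ospreys. Among those, Kites has the highest points scored (≈ 90).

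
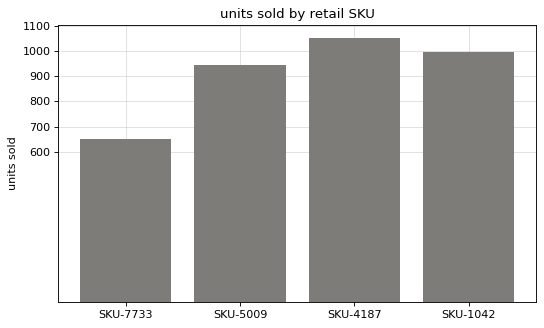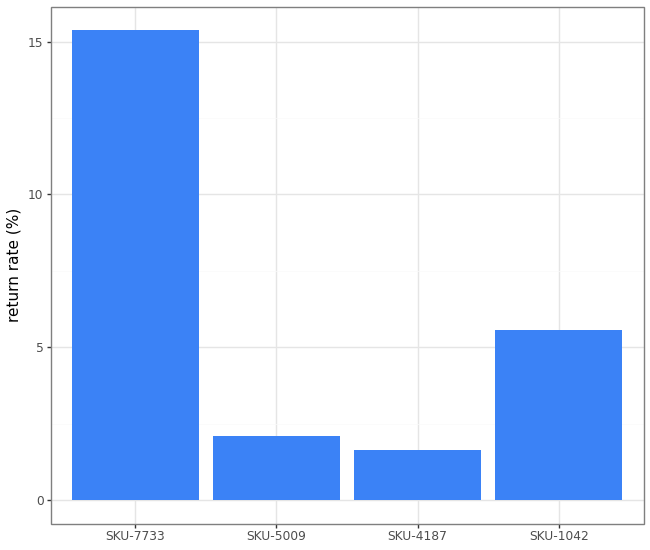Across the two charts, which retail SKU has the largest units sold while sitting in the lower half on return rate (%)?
Chart 2 median return rate (%) ≈ 4; below-median retail SKUs: SKU-5009, SKU-4187. Among those, SKU-4187 has the highest units sold (≈ 1100).

SKU-4187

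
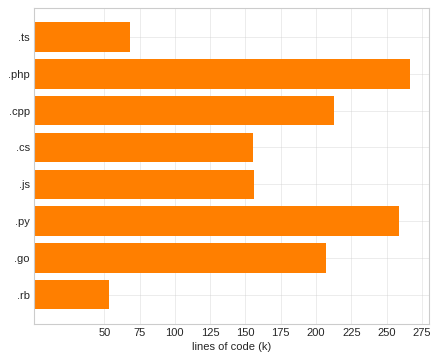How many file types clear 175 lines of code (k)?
Above 175: .php, .cpp, .py, .go.

4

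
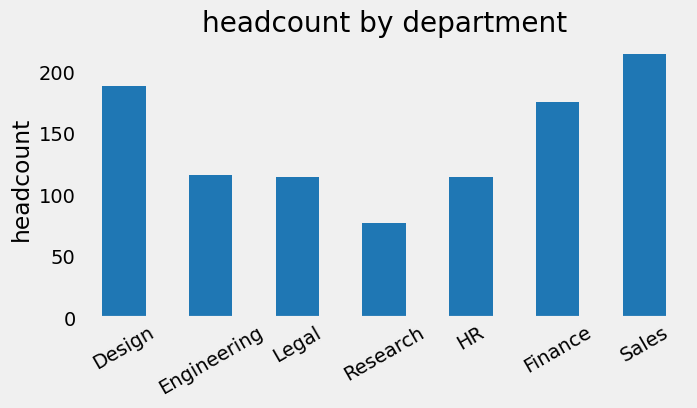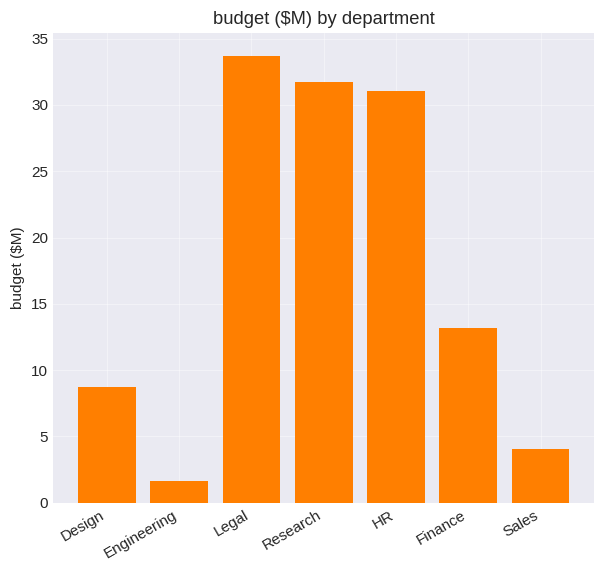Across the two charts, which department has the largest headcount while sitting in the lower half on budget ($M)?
Sales

Chart 2 median budget ($M) ≈ 15; below-median departments: Design, Engineering, Sales. Among those, Sales has the highest headcount (≈ 220).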